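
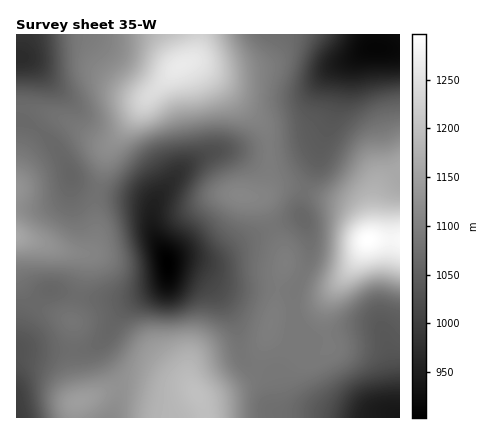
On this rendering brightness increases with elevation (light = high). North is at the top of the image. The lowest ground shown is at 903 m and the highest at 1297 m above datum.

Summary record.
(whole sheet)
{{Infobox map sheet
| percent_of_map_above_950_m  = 96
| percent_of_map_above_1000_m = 89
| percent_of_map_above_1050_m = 75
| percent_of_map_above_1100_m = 33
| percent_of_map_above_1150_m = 16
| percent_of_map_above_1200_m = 6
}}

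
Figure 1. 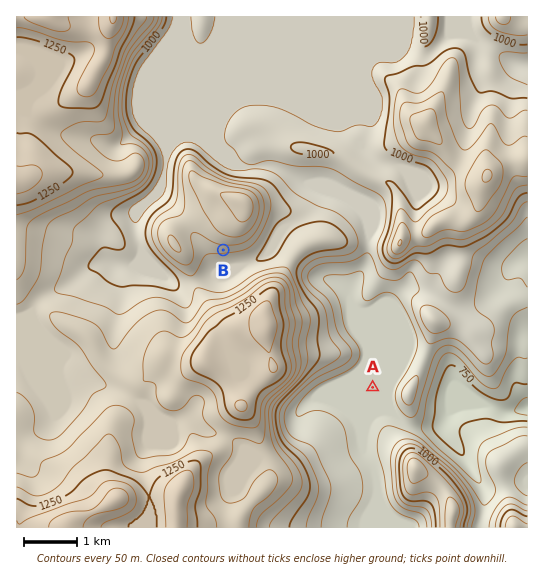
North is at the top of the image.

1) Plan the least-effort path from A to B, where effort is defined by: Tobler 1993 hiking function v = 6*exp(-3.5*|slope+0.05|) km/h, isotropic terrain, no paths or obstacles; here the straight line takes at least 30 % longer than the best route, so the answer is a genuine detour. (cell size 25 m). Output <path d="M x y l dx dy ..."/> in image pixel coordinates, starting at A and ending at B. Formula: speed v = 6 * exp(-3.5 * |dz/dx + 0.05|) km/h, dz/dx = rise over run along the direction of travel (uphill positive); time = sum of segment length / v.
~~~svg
<path d="M373 387l-14-26 0-3-4-8-22-23-8-16-10-9-2-1-12-12-10-19-4-4-2-1-31 0-21-11-2 0-8-4"/>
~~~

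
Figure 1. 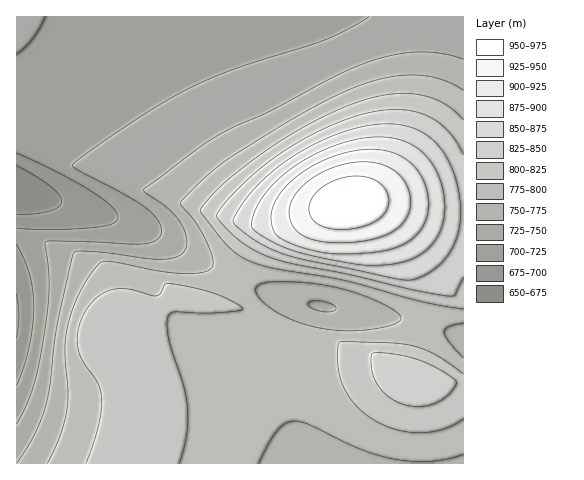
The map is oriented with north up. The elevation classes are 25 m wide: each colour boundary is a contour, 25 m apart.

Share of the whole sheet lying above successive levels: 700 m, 97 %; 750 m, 67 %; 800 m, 33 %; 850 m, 13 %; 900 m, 6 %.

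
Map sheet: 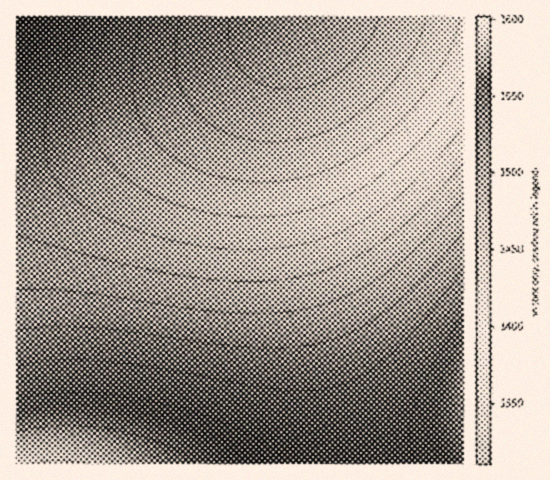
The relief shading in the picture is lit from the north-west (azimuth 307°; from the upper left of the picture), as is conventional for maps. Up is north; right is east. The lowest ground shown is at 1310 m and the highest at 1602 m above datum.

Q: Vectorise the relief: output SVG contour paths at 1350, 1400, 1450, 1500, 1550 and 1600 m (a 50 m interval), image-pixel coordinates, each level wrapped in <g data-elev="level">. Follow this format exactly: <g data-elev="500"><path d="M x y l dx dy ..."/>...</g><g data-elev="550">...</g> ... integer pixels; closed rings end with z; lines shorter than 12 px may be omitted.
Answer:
<g data-elev="1350"><path d="M427 17l-9 24-12 23-17 23-21 19-22 16-24 11-24 7-26 2-24-2-24-8-19-12-15-15-10-18-4-21 0-24 4-25"/></g><g data-elev="1400"><path d="M463 82l-23 35-27 31-30 26-32 20-32 13-35 8-38 2-37-4-37-10-32-15-24-19-9-10-7-12-5-13-3-12-1-30 7-35 13-40"/></g><g data-elev="1450"><path d="M463 162l-19 24-21 22-21 19-21 16-21 12-23 11-22 7-23 5-25 3-25 0-60-5-69-14-96-27"/><path d="M17 83l36-66"/></g><g data-elev="1500"><path d="M463 232l-38 44-36 33-18 12-17 10-18 7-18 5-28 4-32 1-40-4-129-17-40 0-32 3"/></g><g data-elev="1550"><path d="M288 463l-17-16-29-16-38-15-44-13-40-7-37-4-35 2-31 5"/><path d="M463 313l-34 61-17 38-3 15 1 13 3 12 7 11"/></g><g data-elev="1600"><path d="M89 463l-30-2-31 2"/></g>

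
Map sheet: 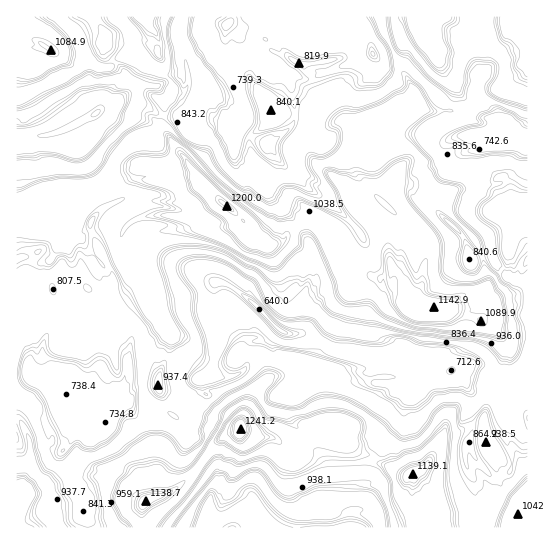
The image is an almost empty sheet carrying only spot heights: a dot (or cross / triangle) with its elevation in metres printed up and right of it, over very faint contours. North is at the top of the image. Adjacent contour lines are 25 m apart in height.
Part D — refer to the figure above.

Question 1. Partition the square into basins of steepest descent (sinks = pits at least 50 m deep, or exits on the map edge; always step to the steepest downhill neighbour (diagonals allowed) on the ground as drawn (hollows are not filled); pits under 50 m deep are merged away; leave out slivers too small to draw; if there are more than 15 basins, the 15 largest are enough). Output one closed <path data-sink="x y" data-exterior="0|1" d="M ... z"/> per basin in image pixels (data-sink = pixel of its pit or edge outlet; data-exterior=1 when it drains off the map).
<path data-sink="259 309" data-exterior="0" d="M375 129l-8 0-5 3-9 9-10 20-2 22 14 12 1 8 7 10-18 18-14 8-5-12-9 1-12-8-23 21-11 4-6-1-7-8-11-6-2-7-44-41-15-19-7 2-30-1-16 5-40 22-14 4-29 0-9 2-10-4-15 13 1 107 13-4 12 4 9-1 18-7 19-18 9-13-1-4 6-6 3 3 12-6 5-6 14 19 3 13 8 20 2 2 6-4 12 22 1 8-8 10-4 10 0 8 4 7-1 21-10 11 7 21 0 50-3 6 2 18 14-4 13-9 17-17 13-20 15-12 10-2 4-4 14 8 16 0 12 8 8 0 23-6 12-14 7-1 26 28 12 4 7 7 9 2 16 10 10 0-1 16 5 12 0 12-4 6 1 7 114-1 0-317-7 3-10 14-4 38-26 28-19 3-12 11-36 0-2-8 11-17 0-13 4-10 1-16-9-20-24-33 0-17-14-18-6-21z"/><path data-sink="373 54" data-exterior="0" d="M427 16l-282 0 4 11 10 12-2 15 6 9 0 10 9 12 0 9-8 7-3 26 40 55 44 41 2 7 3 3 8 3 7 8 6 1 11-4 23-21 12 8 9-1-7-11-10-5-12-11-32-21-10-13-6-27 18-16 6-11 32 3 22 8 7 0-21 16-2 6 0 10 6 9 24 19 2-5 0-17 10-20 14-12 10 0 3-3 0-8 10-9 25-10 12 12 22 0 6-17 0-9-16-23-3-17-7-15z"/><path data-sink="105 422" data-exterior="0" d="M122 255l-5 6-12 6-3-3-6 6 1 4-9 13-19 18-18 7-9 1-12-4-14 5 0 104 5 4 10 24-3 23-5 12-2 14 20-4 24-18 10 4 28 0 11-4 28 27 3 1 10-4-2-18 3-6 0-50-7-21 10-11 1-21-4-7 0-8 4-10 8-10 0-4-12-25-7 3-2-2-8-20-3-13z"/><path data-sink="523 143" data-exterior="0" d="M446 16l-17 0-1 7 8 22 3 17 16 23 0 9-6 11 0 5-22 1-12-12-21 8-8 5-6 6 0 8-5 8 9 27 11 12-2 10 20 2 26 11 14 22 22 21 8 18 2 18 4 8 18-18 4-38 8-12 9-6 0-175-9-5-5 0-5 2-4 5-10 5-16 2-10-6-16-17z"/><path data-sink="206 517" data-exterior="0" d="M333 424l-7 1-12 14-23 6-8 0-12-8-16 0-14-8-4 4-12 3-13 11-13 20-17 17-13 9-20 6-5 3-3 8 2 17 270 1 0-7 4-6 0-12-5-12 1-16-10 0-16-10-9-2-7-7-12-4z"/><path data-sink="97 113" data-exterior="0" d="M18 36l-2 1 1 168 14-12 10 4 9-2 29 0 14-4 40-22 16-5 30 1 8-3-26-35 3-26 8-7 0-9-9-12 0-10-6-9 0-6-10-1-12 8-16 2-10 11-7 0-15-5-20-3-25-16-5 3-10 0z"/><path data-sink="266 143" data-exterior="0" d="M274 112l-7 11-18 16 6 27 14 17 50 33 6 7 6 16 14-8 18-18-7-10-1-8-38-31-6-9 0-10 2-6 9-8 13-8-30-8z"/><path data-sink="469 259" data-exterior="0" d="M407 184l-13 0-1 2 10 17 16 20 9 20-1 16-4 10 0 13-11 17 0 6 6 3 32-1 12-11 19-3 6-6 1-5-5-25-8-18-22-21-14-22z"/><path data-sink="105 43" data-exterior="0" d="M143 16l-126 0-1 19 11 12 10 0 5-3 25 16 42 8 10-11 16-2 12-8 10 0 2-8z"/>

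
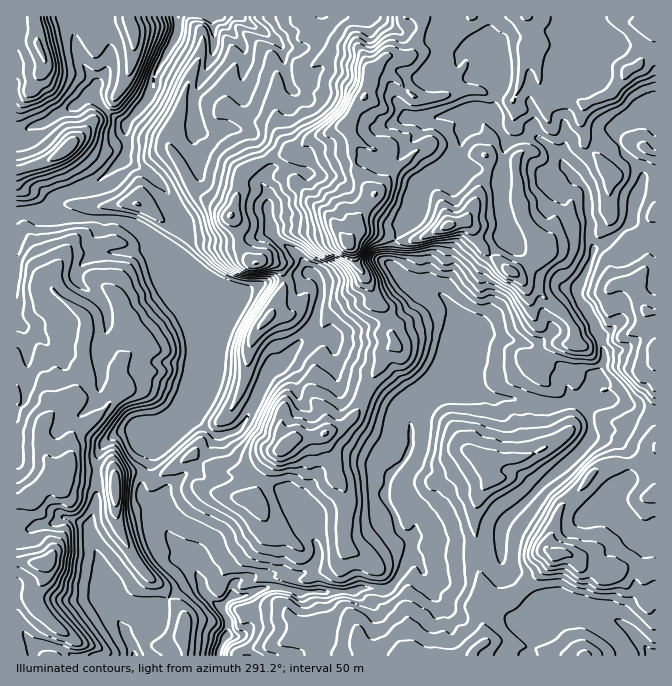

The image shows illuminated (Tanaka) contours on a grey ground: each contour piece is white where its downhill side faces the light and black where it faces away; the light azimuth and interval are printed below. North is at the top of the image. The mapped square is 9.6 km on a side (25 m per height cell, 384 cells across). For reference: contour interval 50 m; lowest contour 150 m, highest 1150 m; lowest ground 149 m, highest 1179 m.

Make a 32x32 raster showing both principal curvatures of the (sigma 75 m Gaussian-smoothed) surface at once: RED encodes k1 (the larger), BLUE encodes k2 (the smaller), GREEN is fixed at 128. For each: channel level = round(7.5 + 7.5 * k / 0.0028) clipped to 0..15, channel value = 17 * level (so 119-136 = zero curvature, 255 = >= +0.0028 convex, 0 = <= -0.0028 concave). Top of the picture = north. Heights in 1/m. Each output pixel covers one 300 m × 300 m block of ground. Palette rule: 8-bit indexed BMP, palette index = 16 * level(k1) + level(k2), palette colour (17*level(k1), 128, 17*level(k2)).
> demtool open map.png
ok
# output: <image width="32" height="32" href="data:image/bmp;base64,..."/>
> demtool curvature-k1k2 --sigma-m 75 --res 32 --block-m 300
<image width="32" height="32" href="data:image/bmp;base64,Qk02CAAAAAAAADYEAAAoAAAAIAAAACAAAAABAAgAAAAAAAAEAAATCwAAEwsAAAABAAAAAAAAAIAAABGAAAAigAAAM4AAAESAAABVgAAAZoAAAHeAAACIgAAAmYAAAKqAAAC7gAAAzIAAAN2AAADugAAA/4AAAACAEQARgBEAIoARADOAEQBEgBEAVYARAGaAEQB3gBEAiIARAJmAEQCqgBEAu4ARAMyAEQDdgBEA7oARAP+AEQAAgCIAEYAiACKAIgAzgCIARIAiAFWAIgBmgCIAd4AiAIiAIgCZgCIAqoAiALuAIgDMgCIA3YAiAO6AIgD/gCIAAIAzABGAMwAigDMAM4AzAESAMwBVgDMAZoAzAHeAMwCIgDMAmYAzAKqAMwC7gDMAzIAzAN2AMwDugDMA/4AzAACARAARgEQAIoBEADOARABEgEQAVYBEAGaARAB3gEQAiIBEAJmARACqgEQAu4BEAMyARADdgEQA7oBEAP+ARAAAgFUAEYBVACKAVQAzgFUARIBVAFWAVQBmgFUAd4BVAIiAVQCZgFUAqoBVALuAVQDMgFUA3YBVAO6AVQD/gFUAAIBmABGAZgAigGYAM4BmAESAZgBVgGYAZoBmAHeAZgCIgGYAmYBmAKqAZgC7gGYAzIBmAN2AZgDugGYA/4BmAACAdwARgHcAIoB3ADOAdwBEgHcAVYB3AGaAdwB3gHcAiIB3AJmAdwCqgHcAu4B3AMyAdwDdgHcA7oB3AP+AdwAAgIgAEYCIACKAiAAzgIgARICIAFWAiABmgIgAd4CIAIiAiACZgIgAqoCIALuAiADMgIgA3YCIAO6AiAD/gIgAAICZABGAmQAigJkAM4CZAESAmQBVgJkAZoCZAHeAmQCIgJkAmYCZAKqAmQC7gJkAzICZAN2AmQDugJkA/4CZAACAqgARgKoAIoCqADOAqgBEgKoAVYCqAGaAqgB3gKoAiICqAJmAqgCqgKoAu4CqAMyAqgDdgKoA7oCqAP+AqgAAgLsAEYC7ACKAuwAzgLsARIC7AFWAuwBmgLsAd4C7AIiAuwCZgLsAqoC7ALuAuwDMgLsA3YC7AO6AuwD/gLsAAIDMABGAzAAigMwAM4DMAESAzABVgMwAZoDMAHeAzACIgMwAmYDMAKqAzAC7gMwAzIDMAN2AzADugMwA/4DMAACA3QARgN0AIoDdADOA3QBEgN0AVYDdAGaA3QB3gN0AiIDdAJmA3QCqgN0Au4DdAMyA3QDdgN0A7oDdAP+A3QAAgO4AEYDuACKA7gAzgO4ARIDuAFWA7gBmgO4Ad4DuAIiA7gCZgO4AqoDuALuA7gDMgO4A3YDuAO6A7gD/gO4AAID/ABGA/wAigP8AM4D/AESA/wBVgP8AZoD/AHeA/wCIgP8AmYD/AKqA/wC7gP8AzID/AN2A/wDugP8A/4D/AIWBwfXGoqaW55Ww5bemhoaXp5a4p6anyJaGlqfJppejhNj4hoSEhnXpt5CkhaeolqemhqeGhoW2hXZ2hoaFg6e11XN0hYd1lNijoNbH6ZSmyKWWuIZ0p6eHh3Z1g3OFp4TVlXR2hdfmlZG1gpCgsZCggJC1hXaGt5W1hHSmyLWW1fqng3Sm94OElqaWhoaktsjXyYKFh5emdKTIxte3t7d1x+iBhPeDdYZ2hpept7aEyJeWhId3l5aEtfrHppeGhYSSwnC29nOGhnZll7iXhYbXdYaFhnanlYWD1oR1hoWHuKXGouTVc3WXl7e4qHV1ddeFhJd2dqemdIOl54V2lrelx8mT89aSlKanppakY4Wo2IWEl6eWh8inhIGl94WFpmSn2ZP01qLWxqanpLWmlaWmdXaFhZeXuLa3hHDG56aXhLampaCSdXO2toS12Pq2t4Z1hoV1qLmnl7f4xYCUhaiVt4XWpVF0hoSyxHCm1qXY5peFdoW4qId2h4bps5eXpoS3p5X2paWjhoPnoZT4g6eU52R1hpWFhYWDcpOEhXOzlZeHl4XHyJaEdoT2gMWmhnTnlnSEhoaGlpe4loWEhMiVl4anhZeXp4N3c/dyc6aWhafGuJSFh4aXqZaDk5HIuZaGh6eEmKi6k4eC+IWEg5VlhsjKloV3hpaTs+n5kKS3hIaHqIS3p5eEh4PF+LeThXSExqiXhXZ2hbek1aKipaaUmLe3k8eWc4d3d3Hnx7aTp7j3lZWFhIVU5rXHgMiVt6S5pZO4uIV1d4aBcIDzhXKl9qRxdHSWpZb3lXOSybeGpKi2k5e4hHeFgcb6+OVwYrPyUIF0hnbF+cW2p4C3hqeUl8iWpaWFdJS2xtS1oKTX/MXD9sWDlOVzlbmog5OGhpV0hKODgYLWlIXox3C2pcjI6IOC1fr3poPHlqeSx4Smk4Olttb3+JSDxeimYXXGuJflp4KEtcamk9d1p4LXhKa2dIJxdJa2cdeEptaDt6WEhMjoc5OEhcaTxnWGg9eVhPf3tpWUcqKmxoSn6cSVdIW2lZTGhYSExqO1hXSW2KSEZZX616WRp9mGhZaFlMjGlqenuKXptqTIgsWihbeGlMiSgKX3pWCW2JWFhISmhaXn+ISDg4OUdZW0hLaExmSGhsaUgJLxtHCn1aeohZeGdGPF2KaTxaSEhMalt6XYtoN21dmmg5T4gIT3lKd1l5WFhIX2hMaFprank7aXh4a21nOE+ZSTlPelgNeit4SopLiEhfnGpoV2h4d0t4aHhobI1qX4gpaFxtiAleO2pLaClYW2tNi1poaGh3S4p3Z3dnWWtMVyh4Xnt6SwwpOjo6i4haNygqWnhqeVlreWhoaWl5c="/>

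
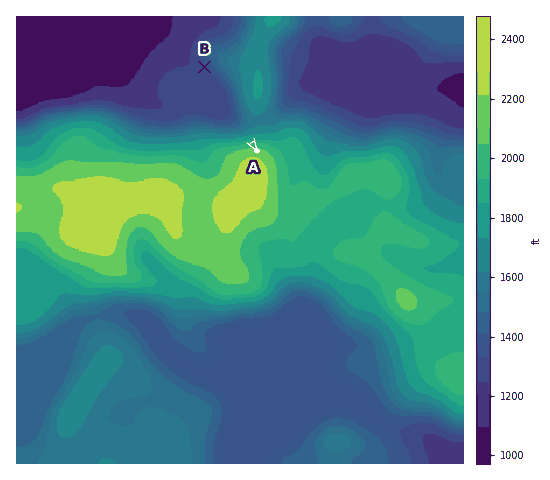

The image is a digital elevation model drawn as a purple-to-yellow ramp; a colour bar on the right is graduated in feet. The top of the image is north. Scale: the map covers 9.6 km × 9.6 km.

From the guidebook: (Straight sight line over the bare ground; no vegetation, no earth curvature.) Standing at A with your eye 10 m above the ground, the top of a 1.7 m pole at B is in view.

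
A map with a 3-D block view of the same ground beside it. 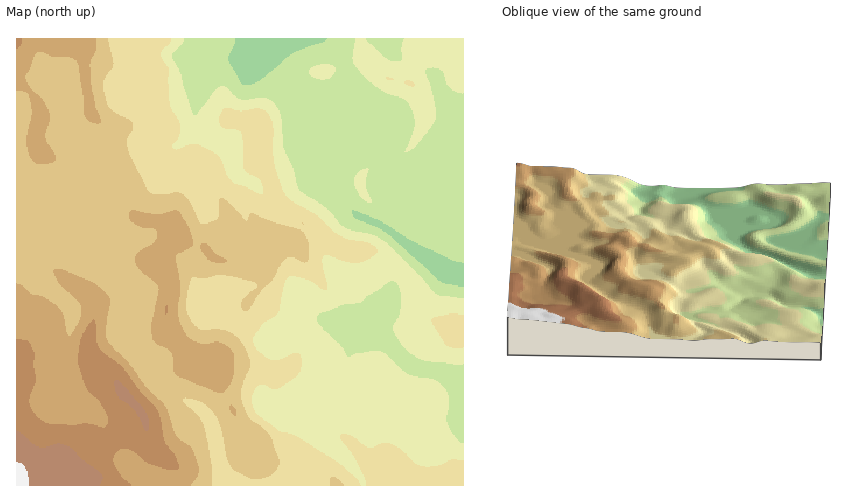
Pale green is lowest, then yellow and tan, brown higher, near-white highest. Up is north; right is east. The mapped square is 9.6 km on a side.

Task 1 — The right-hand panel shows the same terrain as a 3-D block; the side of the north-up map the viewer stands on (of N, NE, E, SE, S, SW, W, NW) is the S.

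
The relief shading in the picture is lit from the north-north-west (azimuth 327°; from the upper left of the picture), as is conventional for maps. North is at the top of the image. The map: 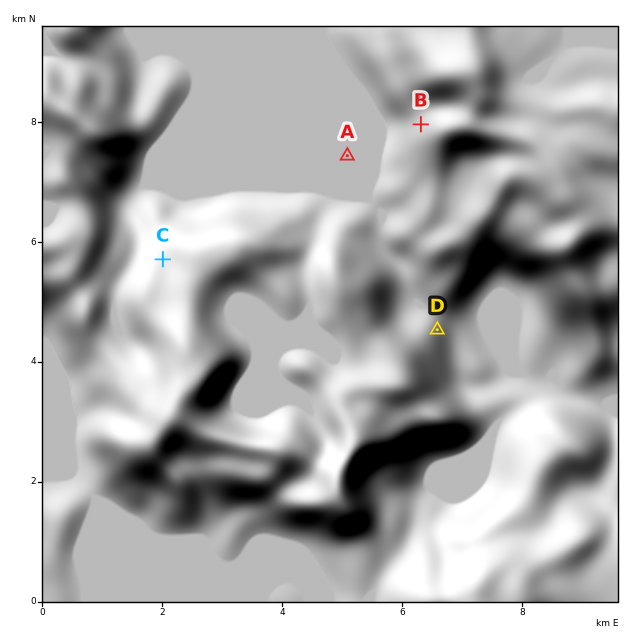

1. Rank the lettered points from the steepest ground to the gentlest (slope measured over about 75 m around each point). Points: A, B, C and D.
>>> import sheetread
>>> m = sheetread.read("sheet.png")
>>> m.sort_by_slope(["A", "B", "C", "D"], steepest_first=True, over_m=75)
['B', 'D', 'C', 'A']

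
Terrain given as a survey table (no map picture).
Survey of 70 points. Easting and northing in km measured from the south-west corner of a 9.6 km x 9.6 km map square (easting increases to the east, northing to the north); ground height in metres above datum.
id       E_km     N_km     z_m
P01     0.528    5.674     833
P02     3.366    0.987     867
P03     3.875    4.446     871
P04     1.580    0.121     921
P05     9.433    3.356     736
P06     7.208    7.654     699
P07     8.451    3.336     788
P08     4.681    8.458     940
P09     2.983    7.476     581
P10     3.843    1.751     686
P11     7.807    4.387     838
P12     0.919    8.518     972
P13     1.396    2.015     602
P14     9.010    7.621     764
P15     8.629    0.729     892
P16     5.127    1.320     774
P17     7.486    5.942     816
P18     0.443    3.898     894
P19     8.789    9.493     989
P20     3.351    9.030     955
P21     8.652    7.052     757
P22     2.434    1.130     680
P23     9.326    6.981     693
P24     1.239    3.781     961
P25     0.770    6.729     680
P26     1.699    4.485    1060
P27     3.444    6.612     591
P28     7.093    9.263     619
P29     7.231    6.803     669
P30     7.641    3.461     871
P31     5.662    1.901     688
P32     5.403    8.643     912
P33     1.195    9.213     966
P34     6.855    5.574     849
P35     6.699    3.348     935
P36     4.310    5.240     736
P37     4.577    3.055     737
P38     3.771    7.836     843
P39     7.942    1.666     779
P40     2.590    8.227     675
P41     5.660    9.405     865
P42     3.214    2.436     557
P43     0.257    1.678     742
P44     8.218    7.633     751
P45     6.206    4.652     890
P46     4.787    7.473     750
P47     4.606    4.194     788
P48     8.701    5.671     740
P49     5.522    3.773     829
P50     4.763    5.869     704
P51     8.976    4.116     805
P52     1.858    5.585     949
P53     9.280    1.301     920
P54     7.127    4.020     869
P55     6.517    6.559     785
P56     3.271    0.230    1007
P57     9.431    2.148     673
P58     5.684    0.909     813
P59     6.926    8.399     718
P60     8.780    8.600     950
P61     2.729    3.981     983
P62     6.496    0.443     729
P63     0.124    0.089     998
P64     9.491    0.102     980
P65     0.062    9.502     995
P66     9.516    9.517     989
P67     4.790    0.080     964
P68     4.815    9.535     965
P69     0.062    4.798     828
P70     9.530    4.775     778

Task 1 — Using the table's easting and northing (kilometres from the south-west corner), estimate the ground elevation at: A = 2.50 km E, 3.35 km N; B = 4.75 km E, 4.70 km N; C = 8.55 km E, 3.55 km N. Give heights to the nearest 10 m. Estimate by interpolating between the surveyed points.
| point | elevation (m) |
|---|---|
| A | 870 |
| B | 780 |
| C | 790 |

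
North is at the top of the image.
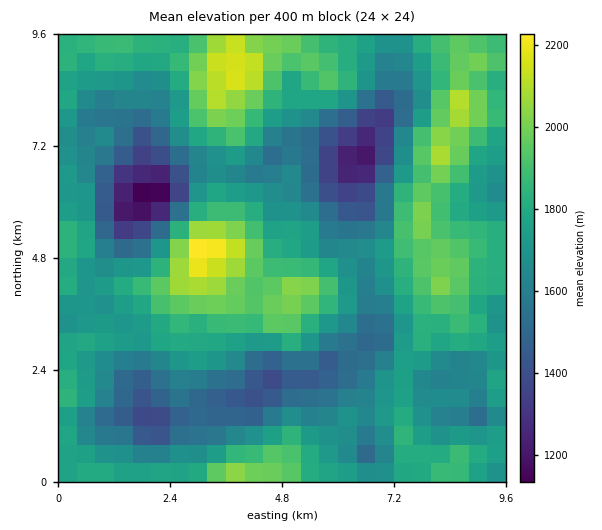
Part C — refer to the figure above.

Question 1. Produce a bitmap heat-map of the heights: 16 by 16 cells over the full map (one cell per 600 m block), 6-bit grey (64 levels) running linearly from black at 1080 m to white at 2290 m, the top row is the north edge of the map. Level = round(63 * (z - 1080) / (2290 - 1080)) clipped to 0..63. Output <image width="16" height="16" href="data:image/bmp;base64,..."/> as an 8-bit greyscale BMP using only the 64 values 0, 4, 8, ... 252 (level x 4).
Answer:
<image width="16" height="16" href="data:image/bmp;base64,Qk02BQAAAAAAADYEAAAoAAAAEAAAABAAAAABAAgAAAAAAAABAAATCwAAEwsAAAABAAAAAAAAAAAAAAEBAQACAgIAAwMDAAQEBAAFBQUABgYGAAcHBwAICAgACQkJAAoKCgALCwsADAwMAA0NDQAODg4ADw8PABAQEAAREREAEhISABMTEwAUFBQAFRUVABYWFgAXFxcAGBgYABkZGQAaGhoAGxsbABwcHAAdHR0AHh4eAB8fHwAgICAAISEhACIiIgAjIyMAJCQkACUlJQAmJiYAJycnACgoKAApKSkAKioqACsrKwAsLCwALS0tAC4uLgAvLy8AMDAwADExMQAyMjIAMzMzADQ0NAA1NTUANjY2ADc3NwA4ODgAOTk5ADo6OgA7OzsAPDw8AD09PQA+Pj4APz8/AEBAQABBQUEAQkJCAENDQwBEREQARUVFAEZGRgBHR0cASEhIAElJSQBKSkoAS0tLAExMTABNTU0ATk5OAE9PTwBQUFAAUVFRAFJSUgBTU1MAVFRUAFVVVQBWVlYAV1dXAFhYWABZWVkAWlpaAFtbWwBcXFwAXV1dAF5eXgBfX18AYGBgAGFhYQBiYmIAY2NjAGRkZABlZWUAZmZmAGdnZwBoaGgAaWlpAGpqagBra2sAbGxsAG1tbQBubm4Ab29vAHBwcABxcXEAcnJyAHNzcwB0dHQAdXV1AHZ2dgB3d3cAeHh4AHl5eQB6enoAe3t7AHx8fAB9fX0Afn5+AH9/fwCAgIAAgYGBAIKCggCDg4MAhISEAIWFhQCGhoYAh4eHAIiIiACJiYkAioqKAIuLiwCMjIwAjY2NAI6OjgCPj48AkJCQAJGRkQCSkpIAk5OTAJSUlACVlZUAlpaWAJeXlwCYmJgAmZmZAJqamgCbm5sAnJycAJ2dnQCenp4An5+fAKCgoAChoaEAoqKiAKOjowCkpKQApaWlAKampgCnp6cAqKioAKmpqQCqqqoAq6urAKysrACtra0Arq6uAK+vrwCwsLAAsbGxALKysgCzs7MAtLS0ALW1tQC2trYAt7e3ALi4uAC5ubkAurq6ALu7uwC8vLwAvb29AL6+vgC/v78AwMDAAMHBwQDCwsIAw8PDAMTExADFxcUAxsbGAMfHxwDIyMgAycnJAMrKygDLy8sAzMzMAM3NzQDOzs4Az8/PANDQ0ADR0dEA0tLSANPT0wDU1NQA1dXVANbW1gDX19cA2NjYANnZ2QDa2toA29vbANzc3ADd3d0A3t7eAN/f3wDg4OAA4eHhAOLi4gDj4+MA5OTkAOXl5QDm5uYA5+fnAOjo6ADp6ekA6urqAOvr6wDs7OwA7e3tAO7u7gDv7+8A8PDwAPHx8QDy8vIA8/PzAPT09AD19fUA9vb2APf39wD4+PgA+fn5APr6+gD7+/sA/Pz8AP39/QD+/v4A////AJCQiIiMpLy4rJCAeJigoISMcGRQaGyElKCAdHCchJCMjGRMRFhUUFh0bHyAkHRsdJx8WFhsXFREUFRkfIR0dIiQhHR4jIh4YHBcXGiMhHyEiIiEkJycoKiohGxYjJykiIiEkKi8wLi4wKx8cJi0qIyQgIyg1NzAsLCgeHykvLCcnHRQcMjo0JyQeHSArLisnJBcHCyAsKyIhGhQYLCwmIyEXCAQUIyEeHBIMFigtJR8fGRAOFx4fGRoRBw0jMisiHhwWFSIqKx8bFA0MHy8vJyIbGxslMzAoIyIbEhkqNCskIyIgKTU4LycsJhwcJi4pJykoJygzNjAtKSUgICouLA="/>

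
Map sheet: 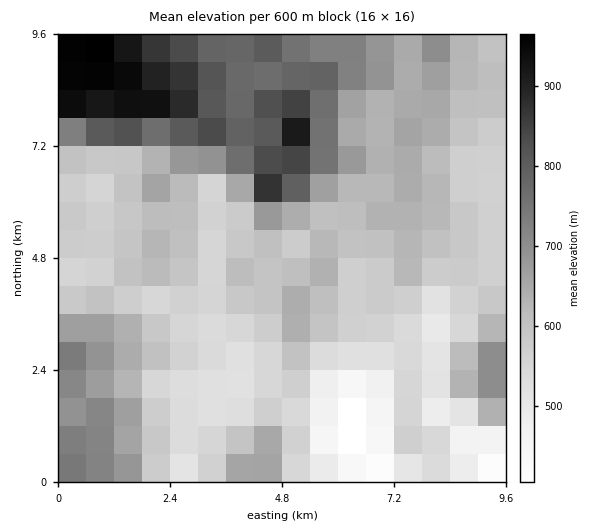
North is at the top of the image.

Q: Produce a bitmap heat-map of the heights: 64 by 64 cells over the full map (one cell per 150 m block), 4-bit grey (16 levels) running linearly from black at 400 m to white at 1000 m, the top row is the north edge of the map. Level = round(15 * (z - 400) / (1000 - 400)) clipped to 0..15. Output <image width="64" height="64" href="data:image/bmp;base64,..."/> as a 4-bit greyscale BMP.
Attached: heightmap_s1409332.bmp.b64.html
<image width="64" height="64" href="data:image/bmp;base64,Qk12CAAAAAAAAHYAAAAoAAAAQAAAAEAAAAABAAQAAAAAAAAIAAATCwAAEwsAABAAAAAAAAAAAAAAABEREQAiIiIAMzMzAERERABVVVUAZmZmAHd3dwCIiIgAmZmZAKqqqgC7u7sAzMzMAN3d3QDu7u4A////AImYiIiIdmVEMyM0RWZ3h2VEMzMyIhEAABEjMzMyIQAAmZiIiId2VUQzIzRFZneHZUQzMyIhEQABEjMzMzIhEACZmIiIh3ZUQzMjNEVmeIdlREMyIREAABEjNEQzMyEQAJmYiIiHdlRDMzM0RVZnh2VUQzIREAAAEiNEREMzIRARiZiIiHd2VUQzM0RFVWd3dlRDMhAAAAESNFVUQzIhERGJmIiId2ZVVEMzRERVVnd2VUMhEAAAARI0VVRDMhEREYiZiIh3ZVVUQzNERERWZ2ZUQyEQAAABEjRVVDIhERIieIiYiHdlVVRDMzMzREVWZURDIRAAAAESNFVDMhERIzN3iImIh2VVVEQzMzMzNEVURDMhEAAAARM0REMhERI0VXd4iIiHZVVERDMzMzMzRFREMyIRAAABI0REMiESI1Zmd3d4iIhlVERDMzMzMzM0REQzMiEAAAEjNEMyEiM1Z3eHd3d4iHVERDMzMzMzMzREREMyIQAAASI0QyIiNEVnd4d3d3d3ZUQzMzMzMzMzM0REQzIRAAARIjRDIiNFVneIiHd3ZmZlRDMzMzMzMzMzREREMhEREREiNEMiNFZmeIiIiHd2ZVVEQzMzMzMzMzNFVEQyERERESI0QyI0Vmd3iJmIh3ZlVUREQzMzMzMzM0VVRDIiIiIiI0RDIjRWZ3eImZmId2ZVVEREQzMzMzMzRVVUMyIiIiIjREMyNFZnd4iZmYh3ZmZVVERERDMzMzNFVVRDMzMzMzNEQzIzRWeIiJmIh3d2ZmZVVEREMzMzM0VVVERDMzMzNERDMiNFZ4iIiId3d3dmZmVVREQzMzM0RVZVRERERDNEQzMyIzRWd3d3d3d3dmZmVVVERDM0RERFZmVVRERERERDMzIiM0VmZnd3d3d2ZlVVREQzM0REREVmZlVUREREREQzMiIzRVZmd3d3d3ZlVUREMzM0RERERWZmZVVERERERDMiIjNEVVVmZ3d3ZlVEQzMzM0REREVVZ3ZlVUREREREMzIjM0VVVWZmZmZVREMzMzM0REREVVVmdmVVREREVERDMiM0RVVVVVVWVVREMzM0RERERFVVVVZ2ZVVERERVREMzMzRFVVREREVURERERERVRERFVVVVVndlVUREREVVREMzNEVVRERERERERERVVVVERFVmVVVVZ3ZVRERERVVVRDM0VVRERERERFVVVVVVVEREVmVVVUVndlVERERFVVVUM0RVREREREREVVVVVmVUM0RVZVVVRWd2VUREREVVZlRDRVVERERERERVVVZmZVQzRFVVVVVFVnZlREREVVZmZURFVERERERERVVVVmZlVEREVVVVVURWdmVURERVVmZlREVURERURERFVVVmZmVURERFVVVVRFZmZlVFVVVWZmZURVRERFVEREVVVWZmZVREREVVVVVERWZmVVVVVVVmZVRVVEREVUREVVVVVmZVVURERFVVVUREVWVVVVVVVWZlVVVURERVRERVVVVWZVVVREREVVZVVERFVVVVVlVWZlVVVVRERFVEREVURVVVVVVURERFZmVURERVVVVmZmZlVVVVVEREVURERFVVVVVVVVRERFVmZlVVVVVVVmZmZmVVZlVERERVREREVVVVVVVVVEREVnd3d2ZlVVVVZmZmZWZmVURERFVEREVVVVZmVVVURERWiZqph2ZmVVVmZmZmZmVUREREVURERFVWZmZlVVRERFeavLqYdmZlVVZmZmZmZVRERERUREREVVZmdmVVRERFaLzcuqh3ZmVVVWZmZmZlVERERFRERERFVmd3ZlVEREV6zdy6qYdmZmVVZmZmZlVEREREVURERERVZ3d2VUREVpvNzLqph3ZmZlVmZmZmVURERERVREREREVWeHZlREVom8zMu6qYd3d2ZmZmZmZVRERERFVURERERFZ3d2ZmZ4maq7u7uqmIh3dmZmZmZlVEREREZVVFVVVURWZ3eIiJmZmqu7u7qpiIdmZmZmZmVURERERmZVVmZmVVVmeaqquqmZqrzMy6mId2ZmZmZmZVVERERGZmZ4iId2ZmeKu7u7qZmavN3LmYd2ZmZmZmZmVVVEREd3iJqqqpiIiZq7u7upmZq93suYh2ZmZmZnZmZlVVVESImrvMzMu6qqq7u7uqmZqs3ty5h3ZmZmZnd3ZmVVVURKq8zN3d3dzMy7uqqqmZmrzd3LmHdmZmZmZ3d2ZlVVREzN3d3d3u7t3cy6qqmZmqvM3MqYd2ZmZmZnd3ZlVVVVXe7d3d3d7u7d3LuqqZmqu8zMupiHZmZmZmZ3ZmVVVVVe7u3d3d3u7d3My7qpmaq7u7u7qYd2ZmZmZndmZVVVVV7u7d3d3e3dzMzMu6qaqqqqqrupiHd3ZmZmd3ZmVWZmbu7u7u7u7dzMzMy7qqqqqZmqq6mIh3d2ZmZ3dmZmZmZu7u7u7u7t3MzMy7qqmZmZmZqqqpiIiHdmZnd3ZmZVVV7u7u7u7t3MzMy7qqmZmZmZmqqqmYiIh3ZmZ3dmZVVVXu7u7u7t3czMu7qqmZmZmZmaqqmZmIiIdmZnd2ZlVVVe7u7u7t3czMu7qqmZmZmZmZmpmZmZmYh2Zmd3dmVVVV7u7u7u3czLu7uqqZmZqqqpmZmIiJmIh3Zmd4h2ZVVVXu7u7u7dzMu7u7qpmZqqu6mYiIiIiId3ZmZ4iHdlVVVe7u7u7t3czLu7uqmZqqu7qZiId3iId2ZmZniIh2ZVVV"/>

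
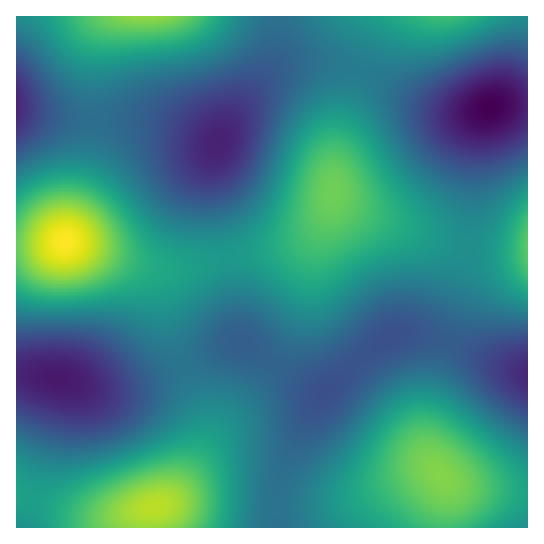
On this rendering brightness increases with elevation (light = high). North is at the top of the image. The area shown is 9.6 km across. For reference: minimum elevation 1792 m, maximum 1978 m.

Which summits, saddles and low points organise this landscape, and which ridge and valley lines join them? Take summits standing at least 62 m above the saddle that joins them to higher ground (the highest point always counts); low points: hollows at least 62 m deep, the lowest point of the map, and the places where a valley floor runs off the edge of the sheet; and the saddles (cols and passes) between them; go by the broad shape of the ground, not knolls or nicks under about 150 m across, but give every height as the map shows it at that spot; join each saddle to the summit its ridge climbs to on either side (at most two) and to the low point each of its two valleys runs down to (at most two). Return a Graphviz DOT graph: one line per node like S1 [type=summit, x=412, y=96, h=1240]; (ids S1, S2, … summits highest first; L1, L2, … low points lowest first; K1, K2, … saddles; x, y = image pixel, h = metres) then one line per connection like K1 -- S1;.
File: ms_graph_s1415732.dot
graph terrain {
  S1 [type=summit, x=65, y=242, h=1978];
  S2 [type=summit, x=154, y=507, h=1959];
  S3 [type=summit, x=147, y=17, h=1948];
  S4 [type=summit, x=441, y=475, h=1944];
  L1 [type=low, x=490, y=107, h=1792];
  L2 [type=low, x=58, y=379, h=1805];
  K1 [type=saddle, x=467, y=249, h=1884];
  K2 [type=saddle, x=181, y=366, h=1864];
  K3 [type=saddle, x=277, y=506, h=1863];
  K4 [type=saddle, x=277, y=17, h=1861];
  K5 [type=saddle, x=447, y=342, h=1847];
  K1 -- S1;
  K1 -- L1;
  K1 -- L2;
  K2 -- S1;
  K2 -- S2;
  K2 -- L2;
  K3 -- S2;
  K3 -- S4;
  K3 -- L2;
  K4 -- S1;
  K4 -- S3;
  K4 -- L1;
  K5 -- S1;
  K5 -- S4;
  K5 -- L2;
}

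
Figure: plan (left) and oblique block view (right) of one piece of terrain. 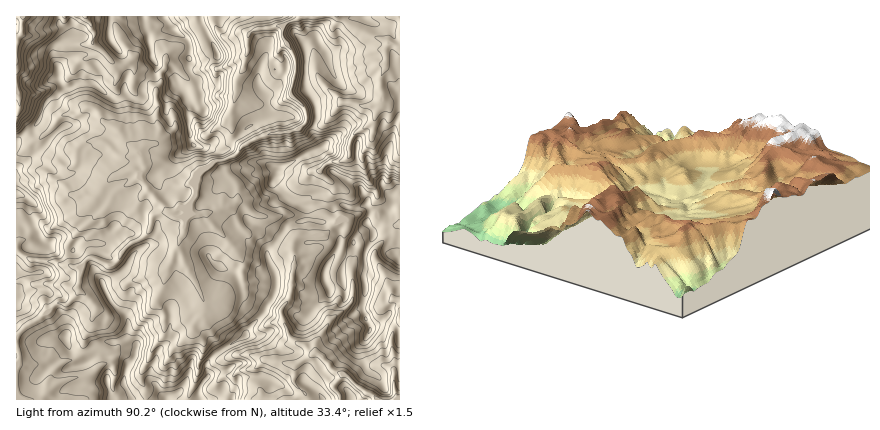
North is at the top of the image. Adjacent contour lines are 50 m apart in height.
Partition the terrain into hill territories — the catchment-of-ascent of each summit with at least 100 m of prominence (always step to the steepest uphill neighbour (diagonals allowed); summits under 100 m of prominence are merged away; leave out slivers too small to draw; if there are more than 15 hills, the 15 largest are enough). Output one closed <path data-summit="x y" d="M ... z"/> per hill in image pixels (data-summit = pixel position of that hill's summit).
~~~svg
<path data-summit="166 400" d="M140 176l-10 8-12 4-5 6-6 12-18 16 1 12-3 10 4 14-10 10-3 16 1 6-3 6-8 8-10-1-4 2-14 14-12 6-12 13 0 62 361 0-19-13-10-11-16-6-10-14-10-3-8-8-10-4-10-17-3-14 10-16 4-38 17-4 4-4 0-13-20 2-3 5-1 8-28-16-14 0-4-2 6-6 3-12-17-13-8 6-22 6-16 1-3-2-1-5-2 2-6-1-8 6-24-24z"/><path data-summit="400 258" d="M384 101l-14 5-28-4-20 23-8-1-8-4-8 9-36 7-20 10-8 10-20 6-17 14-2 6 1 10-7 14 0 6 3 2 16-1 22-6 8-6 17 13-3 12-6 6 4 2 14 0 28 16 1-8 3-5 20-2 0 13-4 4-17 4-4 38-10 16 7 24 6 7 10 4 8 8 10 3 10 14 16 6 10 11 14 7 6 6 20 0-4-14 1-26-3-10 0-16 3-6 5-4 0-24-7-2-2-8 9-4 0-182-14-1z"/><path data-summit="16 194" d="M86 16l-62 0-2 18-6 4 0 299 12-12 12-6 14-14 4-2 10 1 8-8 3-6-1-6 3-16 10-10-4-14 3-10-1-12 18-16 6-12 5-6 21-10 5-8-5-18 5-7 12-2 3-7-3-46-12-11-8-3-2-8-4-5-8 2-8-2-22-21 2-10z"/><path data-summit="172 30" d="M196 16l-110 0 8 16-2 10 22 21 6 2 10-2 4 5 0 6 14 7 8 9 3 46-3 7-12 2-5 7 5 12-4 14 8 12 24 24 8-6 6 1 3-3 7-14-1-10 2-6 5-6 14-9 18-5 8-10-10-10-1-24 5-16 1-16 7-12 2-12-20 11-10 1z"/>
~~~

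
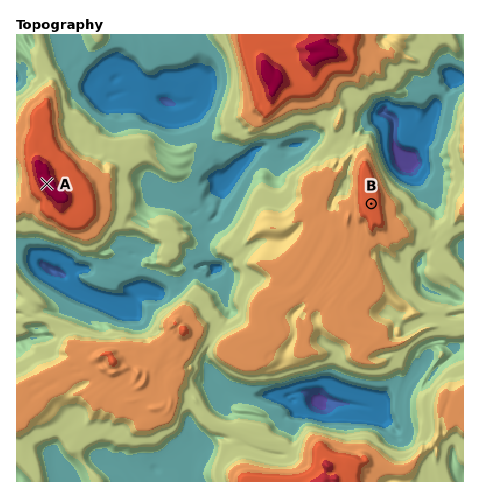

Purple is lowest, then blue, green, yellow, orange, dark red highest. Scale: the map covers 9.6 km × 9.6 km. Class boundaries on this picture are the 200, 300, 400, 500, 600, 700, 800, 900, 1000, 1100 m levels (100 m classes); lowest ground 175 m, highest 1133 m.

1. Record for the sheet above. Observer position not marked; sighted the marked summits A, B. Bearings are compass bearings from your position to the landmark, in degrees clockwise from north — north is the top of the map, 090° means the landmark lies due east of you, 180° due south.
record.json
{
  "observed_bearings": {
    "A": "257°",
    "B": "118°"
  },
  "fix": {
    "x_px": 247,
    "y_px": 138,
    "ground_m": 650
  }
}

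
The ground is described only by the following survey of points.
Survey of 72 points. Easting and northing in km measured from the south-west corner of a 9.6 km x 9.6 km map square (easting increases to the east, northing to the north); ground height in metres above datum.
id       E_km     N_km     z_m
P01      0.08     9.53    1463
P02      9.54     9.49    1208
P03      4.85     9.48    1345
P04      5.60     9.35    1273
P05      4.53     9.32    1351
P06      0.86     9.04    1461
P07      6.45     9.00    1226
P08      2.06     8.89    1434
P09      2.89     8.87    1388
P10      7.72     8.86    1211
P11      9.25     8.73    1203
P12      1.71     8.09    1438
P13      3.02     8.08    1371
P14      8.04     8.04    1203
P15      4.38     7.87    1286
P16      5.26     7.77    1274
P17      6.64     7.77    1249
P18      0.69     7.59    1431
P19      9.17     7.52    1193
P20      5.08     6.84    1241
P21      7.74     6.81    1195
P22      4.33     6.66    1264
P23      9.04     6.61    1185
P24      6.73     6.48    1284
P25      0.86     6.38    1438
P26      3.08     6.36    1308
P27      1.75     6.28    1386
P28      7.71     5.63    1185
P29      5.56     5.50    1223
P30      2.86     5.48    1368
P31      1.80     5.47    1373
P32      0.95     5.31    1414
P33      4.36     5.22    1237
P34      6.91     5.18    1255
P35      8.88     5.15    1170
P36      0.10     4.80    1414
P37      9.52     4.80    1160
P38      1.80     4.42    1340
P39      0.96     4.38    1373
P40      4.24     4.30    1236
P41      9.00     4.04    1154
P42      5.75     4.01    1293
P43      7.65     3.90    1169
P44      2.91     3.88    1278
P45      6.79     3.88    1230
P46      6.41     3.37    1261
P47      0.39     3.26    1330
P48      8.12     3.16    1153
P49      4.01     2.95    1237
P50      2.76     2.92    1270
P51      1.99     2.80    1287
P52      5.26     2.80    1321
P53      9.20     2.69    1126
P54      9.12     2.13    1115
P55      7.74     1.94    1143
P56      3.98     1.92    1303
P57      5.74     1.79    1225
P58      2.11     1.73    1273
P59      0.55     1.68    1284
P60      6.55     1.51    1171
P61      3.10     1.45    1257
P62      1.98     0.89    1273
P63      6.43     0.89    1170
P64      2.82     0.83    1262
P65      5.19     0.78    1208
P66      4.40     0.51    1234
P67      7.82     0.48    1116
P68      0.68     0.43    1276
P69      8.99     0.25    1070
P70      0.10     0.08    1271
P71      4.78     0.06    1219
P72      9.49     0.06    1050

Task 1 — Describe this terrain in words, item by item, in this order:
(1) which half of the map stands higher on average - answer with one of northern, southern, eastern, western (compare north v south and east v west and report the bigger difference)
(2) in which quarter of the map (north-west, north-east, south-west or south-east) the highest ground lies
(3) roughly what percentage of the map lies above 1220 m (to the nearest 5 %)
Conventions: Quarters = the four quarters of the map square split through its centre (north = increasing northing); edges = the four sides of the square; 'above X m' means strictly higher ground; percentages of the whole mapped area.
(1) The western half stands higher on average than the eastern half.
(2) Look to the north-west quarter for the highest ground.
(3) Roughly 65 % of the ground is higher than 1220 m.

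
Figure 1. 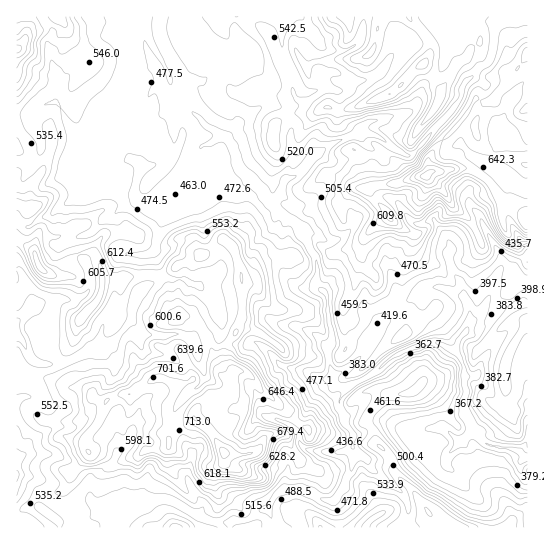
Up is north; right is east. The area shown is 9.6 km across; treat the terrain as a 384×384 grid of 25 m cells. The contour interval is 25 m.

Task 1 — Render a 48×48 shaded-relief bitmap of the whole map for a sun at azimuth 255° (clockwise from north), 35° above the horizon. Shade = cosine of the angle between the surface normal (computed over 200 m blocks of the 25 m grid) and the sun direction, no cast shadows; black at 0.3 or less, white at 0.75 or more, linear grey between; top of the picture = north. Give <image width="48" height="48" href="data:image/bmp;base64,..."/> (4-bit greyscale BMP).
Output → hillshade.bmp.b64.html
<image width="48" height="48" href="data:image/bmp;base64,Qk32BAAAAAAAAHYAAAAoAAAAMAAAADAAAAABAAQAAAAAAIAEAAATCwAAEwsAABAAAAAAAAAAAAAAABEREQAiIiIAMzMzAERERABVVVUAZmZmAHd3dwCIiIgAmZmZAKqqqgC7u7sAzMzMAN3d3QDu7u4A////AJrKiJmZqquUR4mqd6vMdYund5u5cyR5dKu4iYiZmap2m7iHabuoRZzLhYymIDarhsuZmImZmZmsvMhneap1WbzKdZtQAmrKdcyqqImZmqvMvriIhmiat43IaLUBNqy4U9y8yIqpqq3K78q5USi7pWumrGAUebuXQ93MuZqqub26/+uEEkm5ZEiK2BFXiqmWRNzL39h72q24z/x2QCmENVeuwwV3mph1RbzN78ZozcyVr/lXYBZVZmrtYDeXeJd5qrze3Kh4rNyIvsVHlTF5QznpInmXaIrdqMy7vMqJrNys2ndVZDWmEDvGNomIp33tpcuqvNuZqsy9t3hzJphSEG3HaJmZdb/thKmbzdyaqsubqIiESYMBI5y6mqmHRu/Kdaq8zdqbqKuoqpl1ZRABNby7u6h1NN67hqq8u6d6u6qYeLt2QAEiR5vLmqp1E63sd5maqZh6zLl4eduEACNGect4u7p0Eq78h2iqqpibyqmJe8lAAWhnabmme7lSJ83biIq6qYmsubuoa6YzSLY0SseadppjXOu8l8yrynibqsuom4dlmmMzW8iKumVpm8y7qdub23eZm8y6qHqWVDVXesh5q5d4d63LvMqr7HWZnN25dmqlJXiYWth4qpiIdpzMu5mrzKVoi823ZYu2SId1S9d5mpiYZYu7uom7vMlnisyXZ6u3VUVUbNmJiIiYZ6qrmZvbuqqHeLuYibzJUjRVnduqZ4eIibmrmN/5h4qGd5qqqqzIMUd3rdy4WJiJiriaqv+Ud5lEZ4vKqZu2M2l2vc2meqiGjLh5zf01maYViJzdyYuDRYhV3cyWi7hUnNpq3Ng2mZVIqYrduKpSRndJ282ni7c0nfp+2Jdnh4l4l2nLiLc0RXZ73M3Jm7YTnunvuoh3mXaJhmiZiaZWVWet3bve1zVYvar/z6dGiIh4domZmZh3ZYvM3arfs3lb2F3+vJhDaJmHeJmZmZmIZ6u83bztd9xqo4/8mYdlZ4mYiZmZmamHebzLze7Jms64Q7/Zh6hVeJmZmZmZmal3q5rMvNypq86kNb2omol1eZmZmZmYiah6y5isy7uXis22RXiKvImGeZmZmZmYiZec3aiJvMuYmK61VnmrqXeYaJmZmZmYiZis7Zd3vtl4is7JeKqZmWeYaJmZmZmZiIm87YiZqqmavtismbmJmmineZiZmZmZeKq83IiqvIesy9tqy5iJq3mYiYiZmZiIirqry5rMu5iJu861rKiKzXeZqYmZmZiJq7qqqru8yayoiJ3pW8qZvVaJqYmZmIiZq6qqqruqqavMp2nrWMuYm0VouoiImImZqqqambuqq7u7u3e6Vqu7mDRYuph4iImZqqqZm8vKm7y6vLmIhozLqDRYqpd3iJmbqJqZrLvJq92om8t2mXi8uyI5qYd3iJmrmaqZvbu4m9y4eauWiZebzSFJqGaIiJm6mqqazKuXrcrLeKuniqiKqnVJpVeIiIq5mqmbyYqaztqreLuHmZiJmXaLc1eIiYm6q6maqIms/sirmrh5mZiJmQ=="/>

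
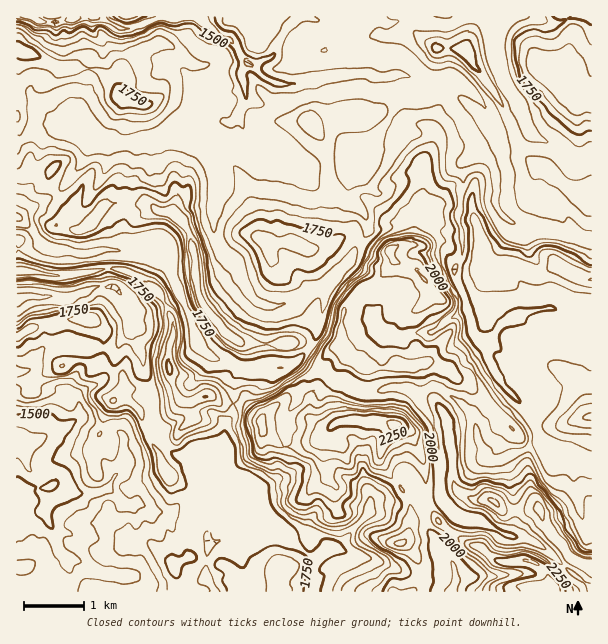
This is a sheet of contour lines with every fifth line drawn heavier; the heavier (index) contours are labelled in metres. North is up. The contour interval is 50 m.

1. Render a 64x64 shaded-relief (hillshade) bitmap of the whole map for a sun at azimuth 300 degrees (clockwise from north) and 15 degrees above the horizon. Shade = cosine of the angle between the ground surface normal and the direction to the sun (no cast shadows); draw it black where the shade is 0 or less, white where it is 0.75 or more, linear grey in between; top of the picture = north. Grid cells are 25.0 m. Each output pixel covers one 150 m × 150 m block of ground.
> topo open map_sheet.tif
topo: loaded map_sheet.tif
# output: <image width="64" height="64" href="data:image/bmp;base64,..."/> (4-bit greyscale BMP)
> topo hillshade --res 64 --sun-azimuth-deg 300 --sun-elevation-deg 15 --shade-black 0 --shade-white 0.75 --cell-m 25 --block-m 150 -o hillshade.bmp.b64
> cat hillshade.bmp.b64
<image width="64" height="64" href="data:image/bmp;base64,Qk12CAAAAAAAAHYAAAAoAAAAQAAAAEAAAAABAAQAAAAAAAAIAAATCwAAEwsAABAAAAAAAAAAAAAAABEREQAiIiIAMzMzAERERABVVVUAZmZmAHd3dwCIiIgAmZmZAKqqqgC7u7sAzMzMAN3d3QDu7u4A////AFVVVoiHdnd4lkRWeXZnZCJGm7qr24dCIUq9/tuodCIgRFVWiHZmZ4mWMjeHdndkIUaKuqrMmWMyN5vLu6mFAUVDNEZ3ZlRGeYYyNoZniHUxNWiaqruZYzNXeIZVeGMkaGZDNWd1VDR5hlMnhmeJh1M1d3eIiGVCI2dniYh0JId4h2RGd3d1NHiHZTaHZ4mHZkRWdmZlMAEleHVWrJVocSV3ZWd3eJhVZ3h1NGZmd3d3UzR5iJlgADWcxyOKmIdAAmZWaHZ4iHd4eHRFVVVmZmZTICrsvLYBRompVFaIYwADRVaId3d4d4iIhUVlVWZmVFYwAK3N2SVjNniEJGdQACUzR5mJh2d3iIiFRVZVVndSJnMACbzJR3M1RHUUdiAARkRFiJmpZGiIZXVFVVZnmnMDcwAGqrhVVWZUVCeoIABYRERXiJmGVnhjRUVVVmet2TJSAAOJllQ3iKqEOcgAJGlFZTV3RJl1eGIjRVVVZ6zclUMAA2d0UyiXrKZ7xQFVZ0VnVYhROamZcgNFVVVVab24UQACNERiGHN6mJuyA2ZmRmZmiWIWm8tzI1VmZDMjaahCAAUQJFEHUDeZrJIFZmZnh2Z4ZCN6y2I0VWeoQQI0ZjMAKBAEQAcwFGabghVlVXeZmJhUM2q5QSNVV86SE1VUMwAoQAMgCCADVDVjNVVVdniaqnQ0eqdjADRHvsUUeZYzICZwAAAoIARlMQFFVERVVom7pCSKlpkAACe9xhSKuVMjI3MAADggBXZSAFZDIkREVpu2E4lleoAABt7FFIq7lkRUdyAAWCAVh1IUiYZCIzRDSbcAV1eGZAAE3/cTi5rLmZmZUASHICZ2MTaJu5gQAkRHqUAVSLhSAAKf/XJbmbuYmqlzN4YiRVMjV3ibujEAM1m7gxNZynhQAYrP+kiGmHeJqXVYczRUISVmZ4mZZRATV7y4M1mnSbYjiXr/yIZWVVRFVTRVQzEBRmZmd3d2QQBFR6hEm5QDiFRoh6/+llRVMRESISRDEANmVmZmZXeHMAZTeDS+sgFIhkVWaf/3VUVCMyIhJDMQFWZmZmZVNIqVNnRYRM+wA1Z2QhIzXv1nVURoZVQ0MRA2ZmZmZmUSWIdmdkdVz8ACVmUwABEC/8dkVGh3d0JCAldmZmZmZQAkZmVUJWfP4ABnZkEkVRBf+0RVVnh3cQATaHZmZmZmQAIzVUMAWM/xAHl2RFeahDz/U1VERESYACRHhmZmZmb6M0REMgA3rvMBmXM1Z5qXWf9jRVVCAAcwJjR3ZmVmZv66qZhSEUet0gWZQjRniZl3/4NFZmUgAAA3UzV3ZlVmvLy7zJUjV5uiGZUSNFZniYf/w0VWeGIAAFdDM0VVVVVnd4mruERohyF7cRM0VUNGh8/2NFZ4hiAAVkQzM0VVRAAQAAJmVXiVAaswI0V2MRJGj/9kNFeHIAKGREQzNEQzAAAAAAAUaIMVywAjR4dBASJK/+hCNnQAB5ZERFQzRVURNWdkEBVmVUjbABRYqFISIQS//6Q1QQAalkRFZlVmVmZomqqqiHd2WeoAFGmoUzQxAEz/x0UwABu3VFZ4mGVEVWZ3d4iId2Zq6QAlaJdURUIQFv/5IhAACMhFdovJZVQiRUMhI0RUVWrYAFdnhlVVVEITr/+FMAAGuDNWnMlmZkNVMyAAEjIjWKQAepiGVmZmZkJc/9pkEAa2AUZ4mHZVialUdQASMQE2UAKbupd3dmZ3dVnMunUxF6MBRVVVVVXLzJV6YRNVMkUQA4u7mHdnd3d2erqYZDAJoQJWVERFVWiruFilM1eHdQADeaqYd2Z3dmaKu6l1QQiQBGZUREVmVWiZZaplaIeYIAJomXd3Zmd2V4ibuoZSBnAFiHVEVmZFVFmUa4d4d6pQAVeHZmZmZ3ZniIm6hlQXgAWIdlVmdzRkFacpp3ZoqXMBV3ZmZmZnZVaJqYmFNUeSBYh2VVZ4ZXYQekWodlipZSNWZVZmVmZUVWe8qHQBWKUmiHZVVXiXiVAYhYlnZ5hlRGZVVmZWZlRVZovLhAAlh2eIdlVUVqh5hSR3d2Znh2VVZlVWZmZlRFVWacymEBNWd4h2ZVVVh2d3VWZmZmZmZVZlVVZlZlQzVVZnm7hBI0Vnh2ZmZkM1VWZlVVVERFZlVmVVZVVmUyNFRWZomWIkVmd2VmZlMQJEVVVVRDIiNFVEVWdmZmdjE0REV3Z3YzRmaHRHZmUgADREVWZSIQATRUMzaHd3iXM0VERGh3dkRWZoY1iGZTEBNERWd3MiAAFFVDI4h3iahVZmVUV3d2VWZndTaIdlMiIjNFaJljRBADVVRCaHd4mXd3dmVWZndmZWdjSIh3VEJEISRXmnNHYgNVVDJoZneIh3d2ZmZmVnZmdkN4d3ZUQjZBEjaJYyVlI0RUImhUZmeId3ZmdmVVZmd0Jph2ZlQyJGUiNXhjI0VEREMRaHZDMzRVZVVWZlRFZ0E5unZmVDIjVmVFeYQzNERVQxAniXVEMzM0REVWUhRlEFrLdmZUMzNGiGV5l1MzQ0VlIjMnl2VURERERFd0FFIAa9t2dlQzM0eah3mql1MzRnZGhRKIZmVVVVRFaKhXcgF864aIZDNGWKuIh5zclURFVWiWQWh2dmZmVVZ4mYqkAnzsl5p0MzeJvLqDSM/YiVRnVXZSJ3ZmZmZmZ3d4iqczasuYq5U4eribys1QB6mriadUVlQkd3dlRWZnd3d4mGVoqqupl1"/>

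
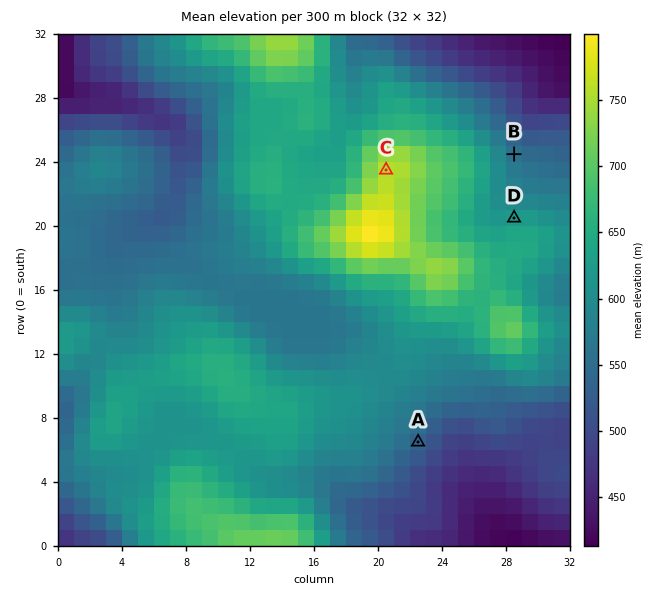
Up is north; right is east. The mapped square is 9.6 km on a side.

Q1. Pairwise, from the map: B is below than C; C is above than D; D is above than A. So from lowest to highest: A B D C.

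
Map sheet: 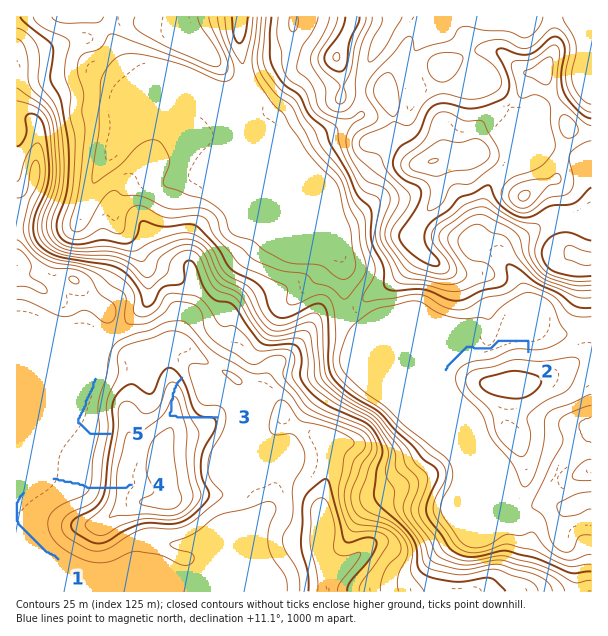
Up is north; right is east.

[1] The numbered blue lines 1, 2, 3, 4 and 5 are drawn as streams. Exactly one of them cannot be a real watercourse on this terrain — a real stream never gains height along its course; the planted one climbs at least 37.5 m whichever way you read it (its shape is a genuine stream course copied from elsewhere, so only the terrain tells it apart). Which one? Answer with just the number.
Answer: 3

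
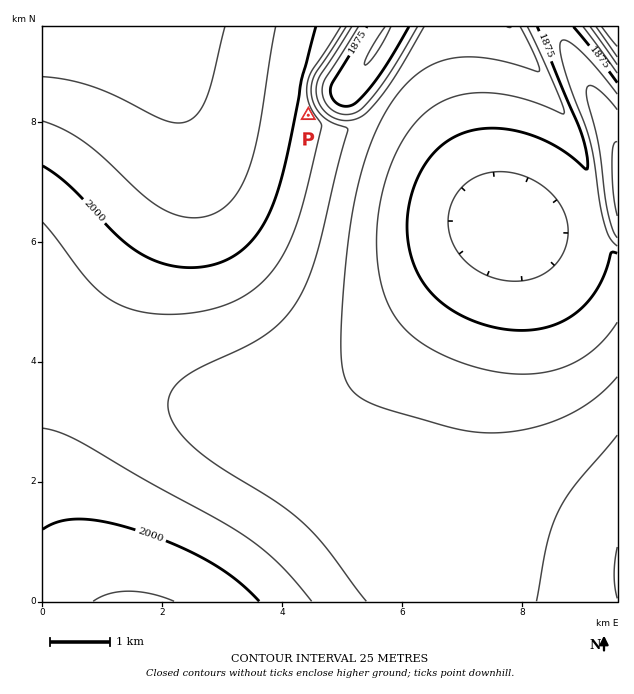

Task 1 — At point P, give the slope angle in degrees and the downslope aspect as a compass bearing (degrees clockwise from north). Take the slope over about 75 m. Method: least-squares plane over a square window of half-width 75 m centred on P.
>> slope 5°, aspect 79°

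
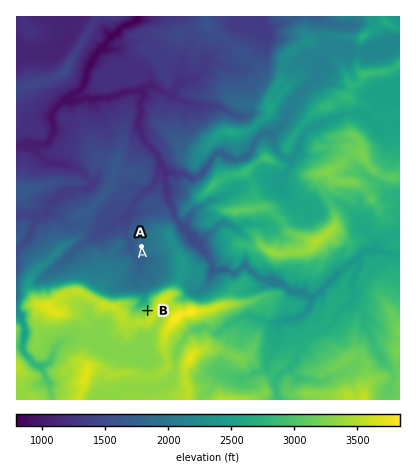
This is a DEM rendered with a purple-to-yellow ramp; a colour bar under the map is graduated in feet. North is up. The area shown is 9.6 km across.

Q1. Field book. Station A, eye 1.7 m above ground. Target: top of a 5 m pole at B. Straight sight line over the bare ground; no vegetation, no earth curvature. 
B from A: yes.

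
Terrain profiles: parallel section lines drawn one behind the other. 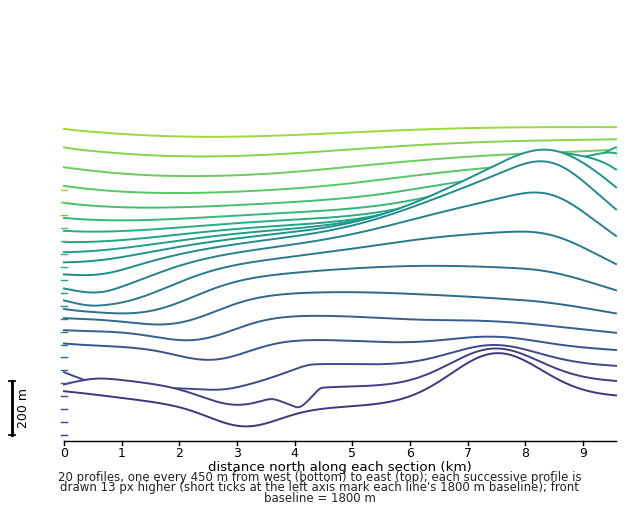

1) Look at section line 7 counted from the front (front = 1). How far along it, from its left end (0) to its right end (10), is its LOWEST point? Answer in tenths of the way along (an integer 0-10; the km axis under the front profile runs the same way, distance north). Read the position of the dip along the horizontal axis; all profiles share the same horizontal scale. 1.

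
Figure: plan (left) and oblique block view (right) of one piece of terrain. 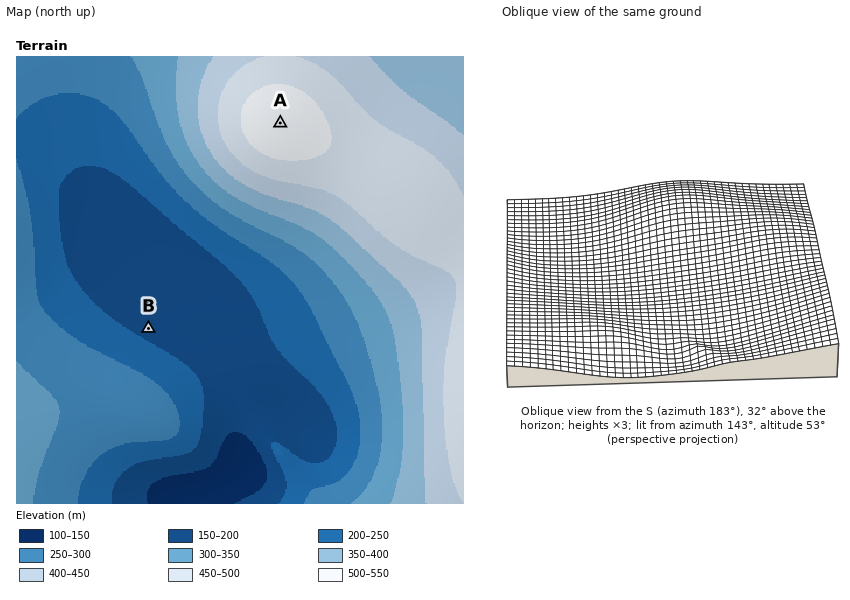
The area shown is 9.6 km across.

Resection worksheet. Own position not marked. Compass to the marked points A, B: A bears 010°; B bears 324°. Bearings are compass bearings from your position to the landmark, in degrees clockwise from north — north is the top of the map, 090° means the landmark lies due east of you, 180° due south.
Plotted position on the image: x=225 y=434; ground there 150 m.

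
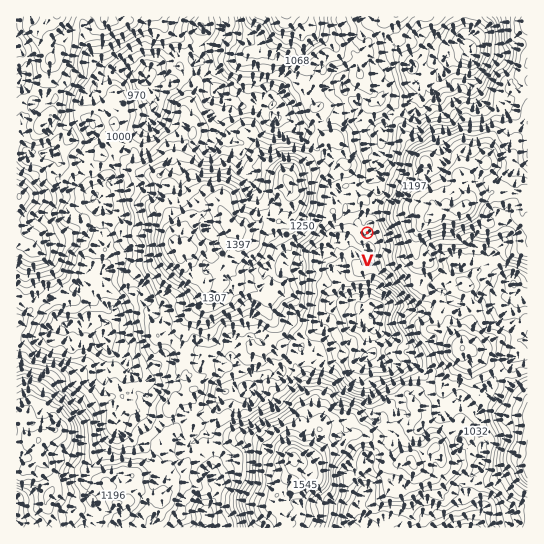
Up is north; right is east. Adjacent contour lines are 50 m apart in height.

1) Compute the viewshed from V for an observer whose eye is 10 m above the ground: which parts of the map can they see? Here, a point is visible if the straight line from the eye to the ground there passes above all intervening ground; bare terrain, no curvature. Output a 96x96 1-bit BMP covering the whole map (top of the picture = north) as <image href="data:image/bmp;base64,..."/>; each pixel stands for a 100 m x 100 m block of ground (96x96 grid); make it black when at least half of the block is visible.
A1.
<image width="96" height="96" href="data:image/bmp;base64,Qk2+BAAAAAAAAD4AAAAoAAAAYAAAAGAAAAABAAEAAAAAAIAEAAATCwAAEwsAAAIAAAAAAAAA////AAAAAAAAAAAAAAAAAAAAAAAAAAAAAAAAAAAAAAAAAAAAAAAAAAAAAAAAAAAAAAAAAAAAAAAAAAAEAAAAAAAAAAAAAAQMAAAAAAAAAAAAAAAeAAAAAAAAAAAAAAAeAAAAAAAAAAAAAAAHAAAAAAAAAAAAAAADAAAAAAAAAAAAAAAAgAAAAAAAAAAAAAAAAAAAgAAAAAAAAAAAAAAD4AcQAAAAAAAAAAAP4AfgIAAAAAAAAAA/4AP8AAAAAAAAAAB/wAH/AAAAAAAAAAL/AADHgAAAAAAAAHx+AAiHgAAAAAAAAf/4QfiDgAAAAAAAAP/w4fPAgAAAAAAAAD///+GAAAAAAAAAAB/9//2AAAAAAAAAAA////wAAAAAAAAAAAP///40AAAAAAAAAAB///80AAAAAAAAAAD////wAAAAAAAAAAH////8AAAAAAAAAAA////4AAAAAAAAAAAf///4AAAAAAAAAAAP/7/wAAAAAAAAAAAPvgHAAAAAAAAAAAAcPAMAAAAAAAAAAAA8/AOAAAAAAAAAAAA5/AeAAAAAAAAAAAAb+AAAAAAAAAAAAAAD+AAAAAAAAAAAAAAD+AAAAAAAAAAAAABH8AAAAAAAAAAAAADf8AAAAAAAAAAAAAAP8AAAAAAAAAAAAAAH4AAAAAAAAAAAAAAHwAAAAAAAAAAAAAAHgAAAAAAAAAAAAAAPgAAAAAAAAAAAADB/wAAAAAAAAAAAAHj/gAAAAAAAAAAAADj/gAAAAAAAAAAAAHn/wAAAAAAAAAAAAPgXgIgAAAAAAAAAACQ/we8AAAAAAAAAAC8fwH8AAAAAAAAAAAcPoD/AAAAAAAAAAAcfIB/AAAAAAAAAAA4f4H/AAAAAAAAAADwP4P/AAAAAAAAAAAAP4P/gAAAAAAAAAAAf4N+AAAAAAAAAAAAf/h8AAAAAAAAAAAAP338AAAAAAAAAAAAPif4AAAAAAAAAAAAHiMAAAAAAAAAAAAAPAAAAAAAAAAAAAAAPAAAAAAAAAAAAAAAPgAAAAAAAAAAAAAAPgAAAAAAAAAAAAAAPgAAAAAAAAAAAAAAPgAAAAAAAAAAAAAAGAAAAAAAAAAAAAAAAAAAAAAAAAAAAAAAAAAAAAAAAAAAAAAAAAAAAAAAAAAAAAAAAAAAAAAAAAAAAAAAAAAAAAAAAAAAAAAAAAAAAAAAAAAAAAAAAAAAAAAAAAAAAAAAAAAAAAAAAAAAAAAAAAAAAAAAAAAAAAAAAAAAAAAAAAAAAAAAAAAAAAAAAAAAAAAAAAAAAAAAAAAAAAAAAAAAAAAAAAAAAAAAAAAAAAAAAAAAAAAAAAAAAAAAAAAAAAAAAAAAAAAAAAAAAAAAAAAAAAAAAAAAAAAAAAAAAAAAAAAAAAAAAAAAAAAAAAAAAAAAAAAAAAAAAAAAAAAAAAAAAAAAAAAAAAAAAAAAAAAAAAAAAAAAAAAAAAAAAAAAAAAAAAAAAAAAAAAAAAAAAAAAAAAAAAAAAAAAAAAAAAAAAAAAAAAAAAAAAAAAAAAAAAAAAAAAAAAA="/>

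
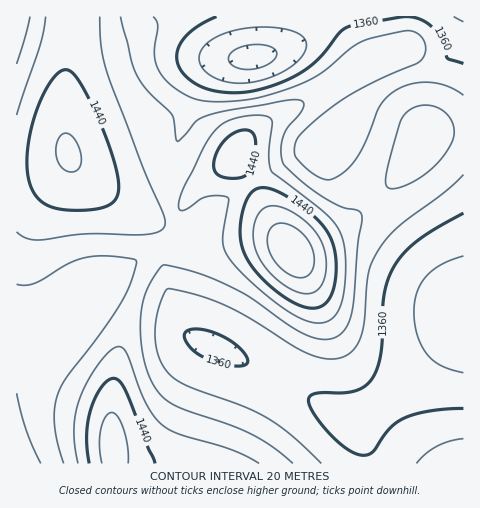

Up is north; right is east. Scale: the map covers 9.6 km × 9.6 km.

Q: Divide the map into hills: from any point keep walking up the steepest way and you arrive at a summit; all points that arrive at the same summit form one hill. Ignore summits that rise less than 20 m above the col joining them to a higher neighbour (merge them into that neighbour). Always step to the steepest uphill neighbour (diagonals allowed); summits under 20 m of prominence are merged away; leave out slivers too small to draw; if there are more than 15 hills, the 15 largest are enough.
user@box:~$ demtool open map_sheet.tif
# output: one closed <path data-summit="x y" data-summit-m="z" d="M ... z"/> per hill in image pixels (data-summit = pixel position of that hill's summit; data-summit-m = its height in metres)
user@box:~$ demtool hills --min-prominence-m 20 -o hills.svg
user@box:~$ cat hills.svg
<path data-summit="292 251" data-summit-m="1496" d="M463 16l-191 0-3 29-7 11-38 4-11 6-9 9-11 19-15 43-8 42 1 35 8 8 8 0 18-8-23 80-3 13 0 15 3 6 12 10 51 23 90 51 16 11 4 0 14-9 27-21 68-66z"/><path data-summit="68 153" data-summit-m="1462" d="M271 16l-255 1 1 333 35-17 16-10 9-9 10-16 22-20 9 2 49 20 4 5 7 21 4 5 2-1-5-8 2-22 24-86-18 8-11-1-5-7-1-35 8-42 15-43 11-19 9-9 11-6 34-3 9-7 5-19z"/><path data-summit="113 449" data-summit-m="1469" d="M115 278l-6 0-10 8-12 12-10 16-14 12-47 24 1 114 349-1 0-9-5-16-12-17-104-60-56-25-11-10-7-21-4-5z"/><path data-summit="463 463" data-summit-m="1394" d="M463 328l-8 5-51 53-27 22-25 16 9 14 6 26 97-1z"/>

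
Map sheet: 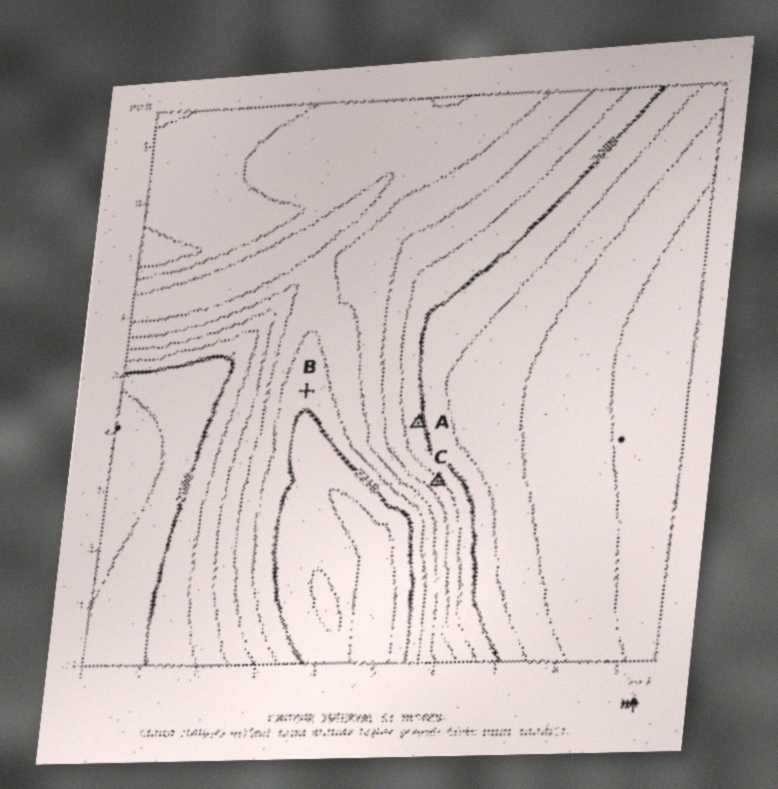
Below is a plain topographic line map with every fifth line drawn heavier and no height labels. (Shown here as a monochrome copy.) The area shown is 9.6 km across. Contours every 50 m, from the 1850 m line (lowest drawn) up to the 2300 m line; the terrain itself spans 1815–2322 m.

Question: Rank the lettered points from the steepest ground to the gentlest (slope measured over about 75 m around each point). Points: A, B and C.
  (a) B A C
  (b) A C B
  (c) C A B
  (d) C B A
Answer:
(c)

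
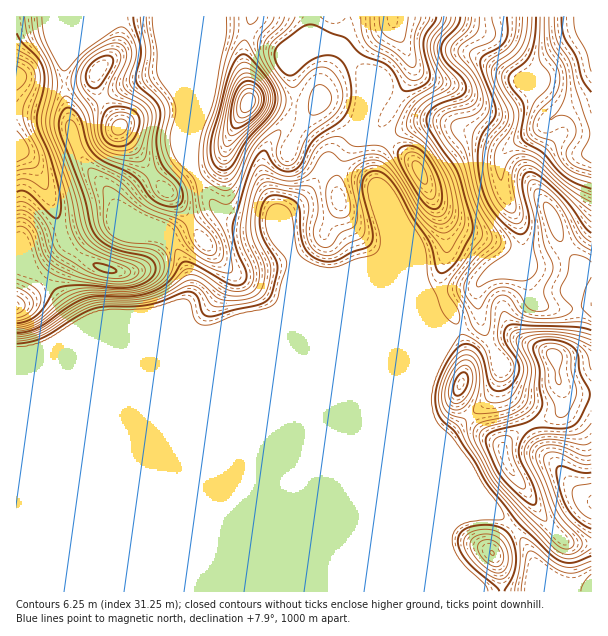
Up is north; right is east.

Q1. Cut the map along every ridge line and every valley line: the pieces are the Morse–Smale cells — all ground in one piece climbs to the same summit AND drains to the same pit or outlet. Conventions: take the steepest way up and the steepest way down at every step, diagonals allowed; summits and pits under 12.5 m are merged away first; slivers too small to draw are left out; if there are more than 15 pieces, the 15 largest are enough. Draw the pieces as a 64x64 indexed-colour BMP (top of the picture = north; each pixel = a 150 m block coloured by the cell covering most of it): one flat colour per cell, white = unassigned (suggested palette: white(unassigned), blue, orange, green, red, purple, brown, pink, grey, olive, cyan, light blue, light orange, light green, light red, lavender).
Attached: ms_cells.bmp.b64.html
<image width="64" height="64" href="data:image/bmp;base64,Qk12CAAAAAAAAHYAAAAoAAAAQAAAAEAAAAABAAQAAAAAAAAIAAATCwAAEwsAABAAAAAAAAAA////ALR3HwAOf/8ALKAsACgn1gC9Z5QAS1aMAMJ34wB/f38AIr28AM++FwDox64AeLv/AIrfmACWmP8A1bDFABERERERERERERERERERERERERERERERmZmZmd3d3dzMERERERERERERERERERERERERERERERGZmZmZ3d3czMwREREREREREREREREREREREREREREREZmZmZnd3czMzBERERERERERERERERERERERERERERERmZmZnd3czMzMERERERERERERERERERERERERERERERGZmZmd3dzMzMwREREREREREREREREREREREREREREREZmZmZndzMzMiBERERERERERERERERERERERERERERERmZmZmZ3MzIiIERERERERERERERERERERERERERERERGZmZmZlszIiIgREREREREREREREREREREREREREREREZmZmZlmbIiIiBERERERERERERERERERERERERERERERmZmZlmZmiIiIERERERERERERERERERERERERERERERGZmZlmZmiIiIgREREREREREREREREREREREREREREREZmZlmZmaIiIiBERERERERERERERERERERERERERERERmZmWZmaIiIiIERERERERERERERERERERERERERERERGZmWZmaIiIiIgREREREREREREREREREREREREREREREZmZZmaIiIiIiBERERERERERERERERERERERERERERERmZZmZoiIiIiIERERERERERERERERERERERERERERERGZZmZmiIiIiIgREREREREREREREREREREREREREREREZpmZmZoiIiIiBERERERERERERERERERERERERERERERqqZmZmZoiIiIERERERERERERERERERERERERERERERGqqmZmZmZmiIgREREREREREREREREREREREREREREREaqqqmZmZmZoiBERERERERERERERERERERERERERERERqqqqpmZmZmiIERERERERERERERERERERERERERERERGqqqqmZmZmZmYREREREREREREREREREREREREREREREaqqqqpmZmZmZhERERERERERERERERERERERERERERERqqqqqmZmZmZmERERERERERERERERERERERERERERERGqqqqqZmZmZmYRERERERERERERERERERERERERERERERqqqqZmZmZmZru7EREREREREREREREREREREREREREREaqqpmZmZmZmu7u7sRERERERERERERERERERERERERERqqpmZmZmZma7u7uyIiIiIiIiIiIiIiIiIiIiIiIiIiIRqmZmZmZmZru7uyIiIiIiIiIiIiIiIiIiIiIiIiIhERERZmZmZmZmu7u7IiIiIiIiIiIiIiIiIiIiIiIiIRERERZmZmZmZma7u7IiIiIiIiIiIiIiIiIiIiIiIhERERERFmZmZnd3d7u7IiIiIiIiIiIiIiIiIiIiIiIREREVVVEWZmZnd3d3u7IiIiIiIiIiIiIiIiIiIiIhERERERVVVVVmZmd3d3e7IiIiIiIiIiIiIiIiIiIiIRERERERVVVVVVZmd3d3dyIiIiIiIiIiIiIiIiIiIiERERERERFVVVVVVVZ3d3d3IiIiIiIiIiIiIiIiIiIiIRERERERFVVVVVVVVXd3d3ciIiIiIiIiIiIiIiIiIiIREREREREVVVVVVVVVd3d3dyIiIiIiIiIiIiIiIiIiIRERERERERVVVVVVVVV3d3d3IiIiIiIiIiIiIiIiIiIhERERERERVVVVVVVVVXd3d3ciIiIiIiIiIiIiIiIRERERERERERFVVVVVVVVVd3d3dyIiIiIiIiIiIiIiERERERERERERFVVVVVVVVVd3d3d3IiIiIiIkIiIiIiIREREREREREREVVVVVVVVVV3d3d3ciIiIiIkRCIiIiIREREREREREREVVVVVVVVVV3d3d3dyIiIiIkREQiIiIhERERERERERERVVVVVVVVVXd3d3d3IiIiIiREREIiIhERERERERERERFVVVVVVVVVd3d3d3ciIiIiREREREIhEREREREREREREVVVVVVVVVV3d3d3dyIiIiREREREREERERERERERERERVVVVVVVVVXd3d3d3IiIiJERERERERBEREREREREREREVVVVVVVVVN3d3d3ciIiJEREREREREERERERERERERERFVVVVVVTMzN3d3dyIiIkREREREREQRERERERERERERERVVVVUzMzMzd3d3IiIiRERERERERBEREREREREREREREREzMzMzMzM3d3ciIiJEREREREREERERERERERERMRETMzMzMzMzMzd3dyIiIkREREREREQRERERERERERETETMzMzMzMzMzN3d3IiIkRERERERERBERERERERERERMzMzMzMzMzMzN3d3ciIiREREREREREEREREREREREREzMzMzMzMzMzN3d3dyIiJEREREREREQRERERERERERETMzMzMzMzMzM3d3d3IiIkRERERERERBERERERERERETMzMzMzMzMzMzM3d3ciIiJEREREREREERERERERERETMzMzMzMzMzMzMzN3dyIiIiREREREREQRERERERERETMzMzMzMzMzMzMzMzd3IiIiIkRERERERBEREREREREzMzMzMzMzMzMzMzMzMzciIiIiJEREREREEREREREREzMzMzMzMzMzMzMzMzMzMyIiIiIiJEREREQRERERERETMzMzMzMzMzMzMzMzMzMz"/>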